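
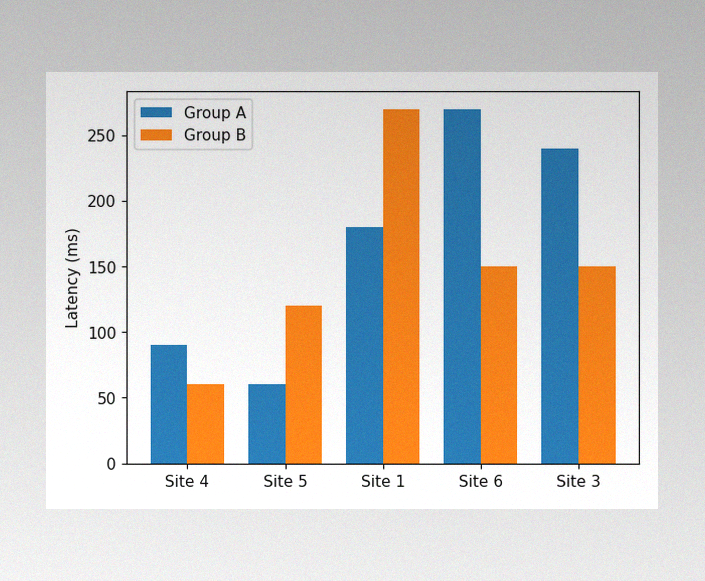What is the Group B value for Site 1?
The image has some photo noise and uneven lighting. The Group B bar at Site 1 reaches 270ms on the y-axis.

270ms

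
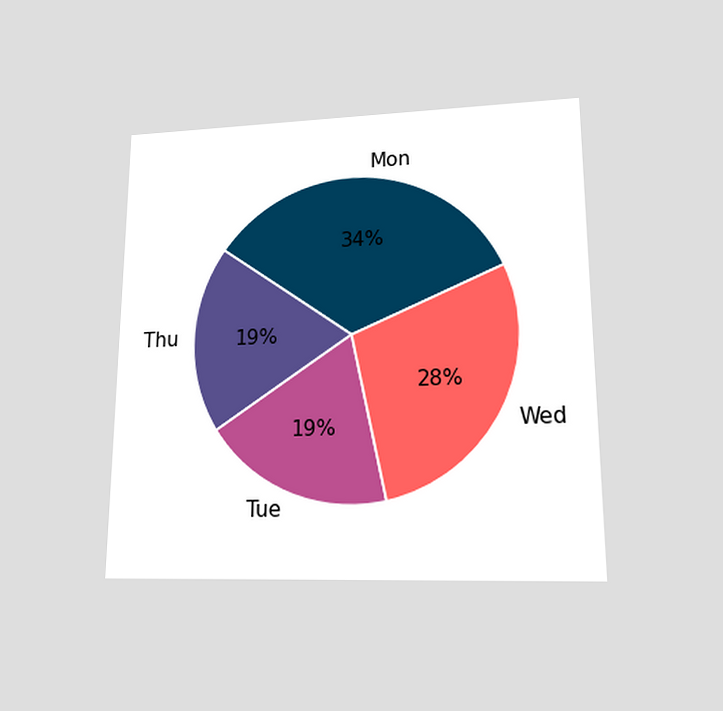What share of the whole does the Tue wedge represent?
The chart is viewed at a slight angle. The Tue slice takes up 19% of the pie.

19%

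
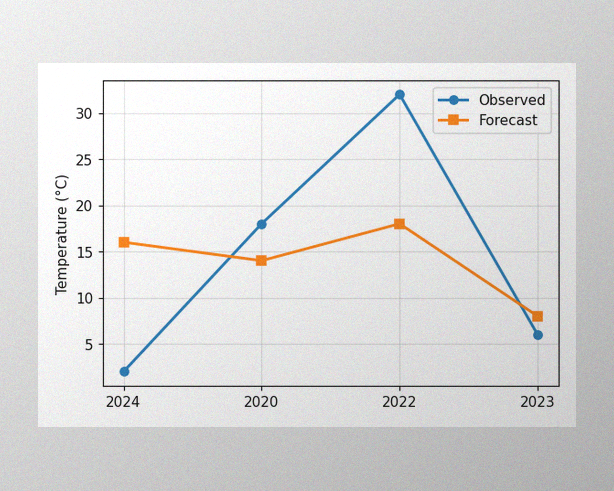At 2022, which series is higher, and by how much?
The image has some photo noise and uneven lighting. At 2022, Observed sits above the other line by 14°C.

Observed, by 14°C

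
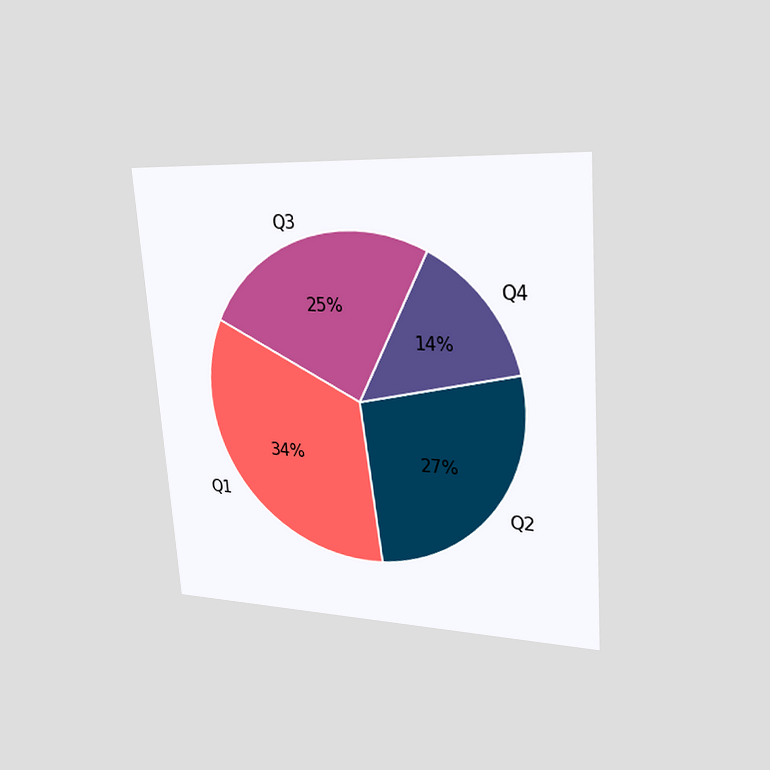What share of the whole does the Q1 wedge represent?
34%

The chart is tilted about 4° counter-clockwise and viewed slightly from the right. The Q1 slice takes up 34% of the pie.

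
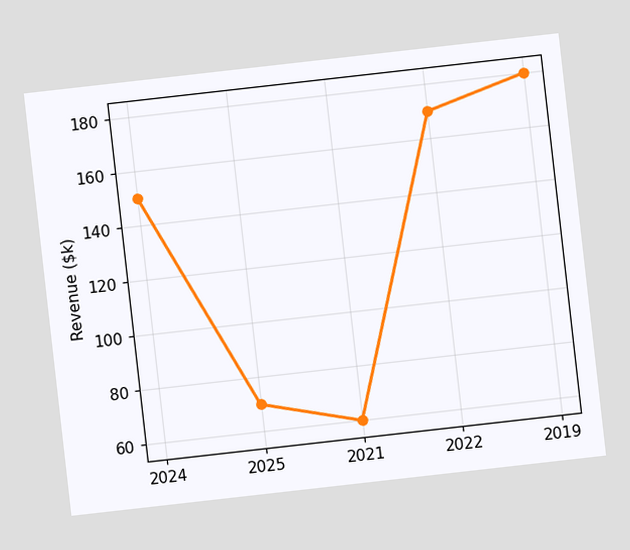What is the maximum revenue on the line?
The chart is tilted about 6° counter-clockwise. The highest point is at 2019, and reading across to the y-axis gives $180k.

$180k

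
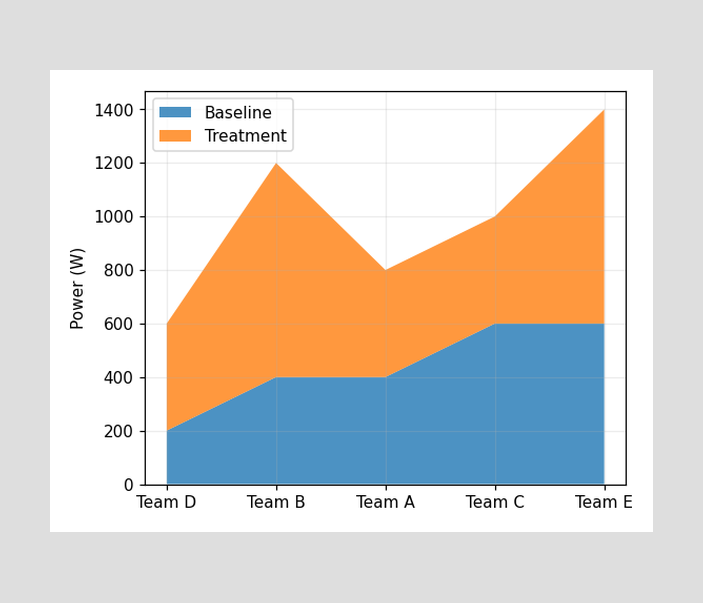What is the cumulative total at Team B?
The stacked total at Team B reaches 1200W.

1200W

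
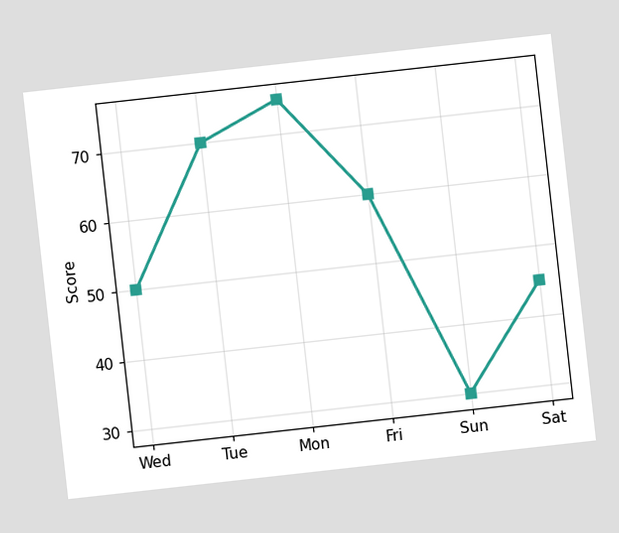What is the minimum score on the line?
The chart is tilted about 6° counter-clockwise. The lowest point is at Sun, and reading across to the y-axis gives 30.

30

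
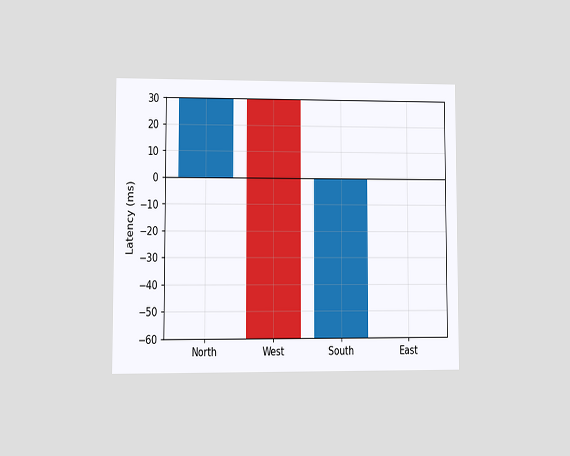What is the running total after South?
The chart is viewed at a slight angle. After South the running total reaches 0ms.

0ms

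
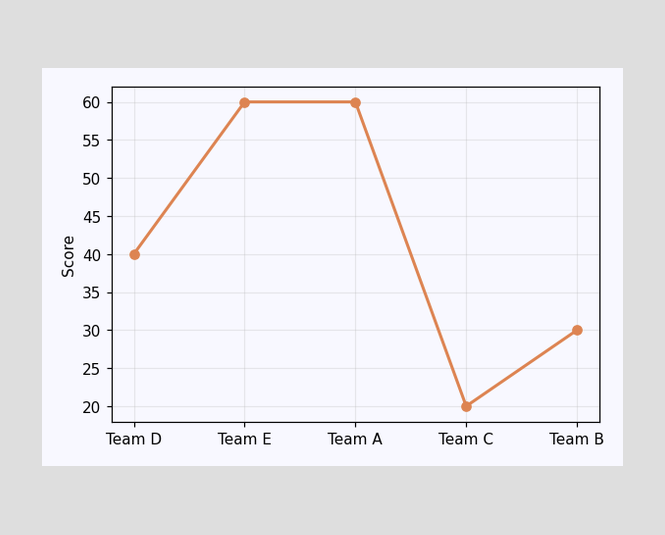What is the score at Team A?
60

At Team A, the line is at 60.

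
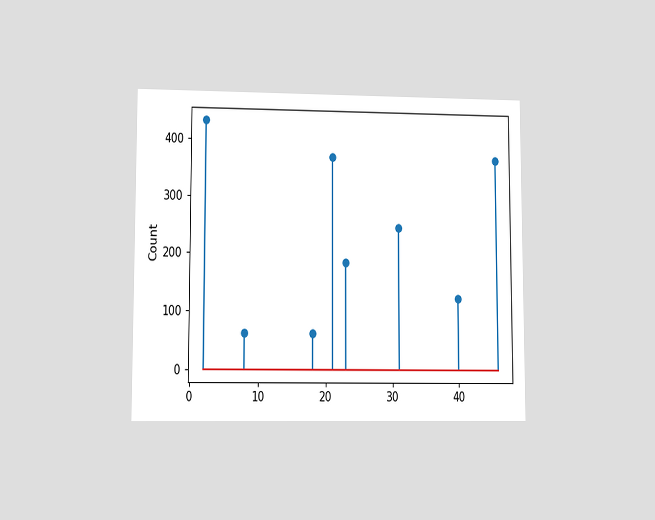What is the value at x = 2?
The chart is viewed at a slight angle. The stem at x=2 reaches 434.

434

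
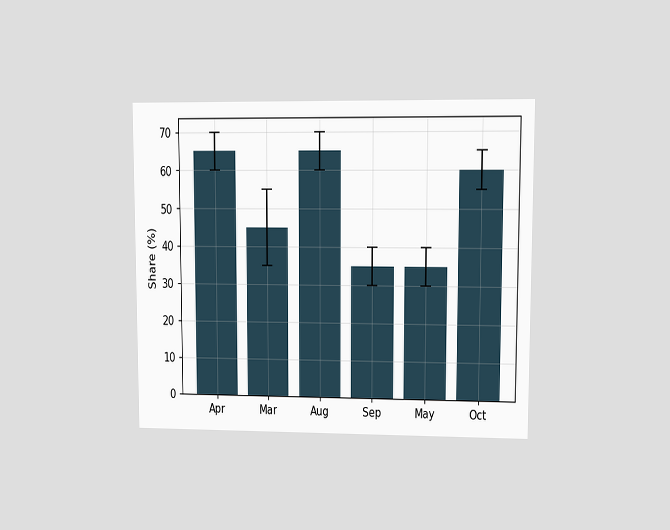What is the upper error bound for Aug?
The chart is viewed at a slight angle. The Aug bar's upper whisker reaches 70%.

70%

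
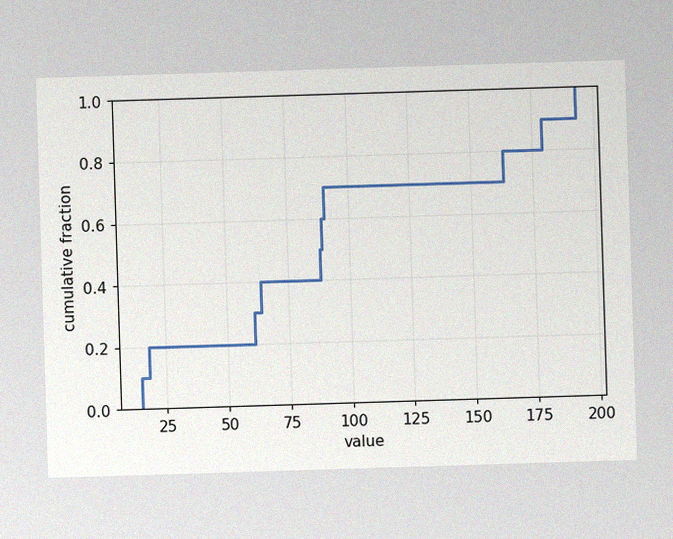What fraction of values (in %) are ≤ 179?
90%

The image has some photo noise and uneven lighting. At x=179 the ECDF step is at 90%.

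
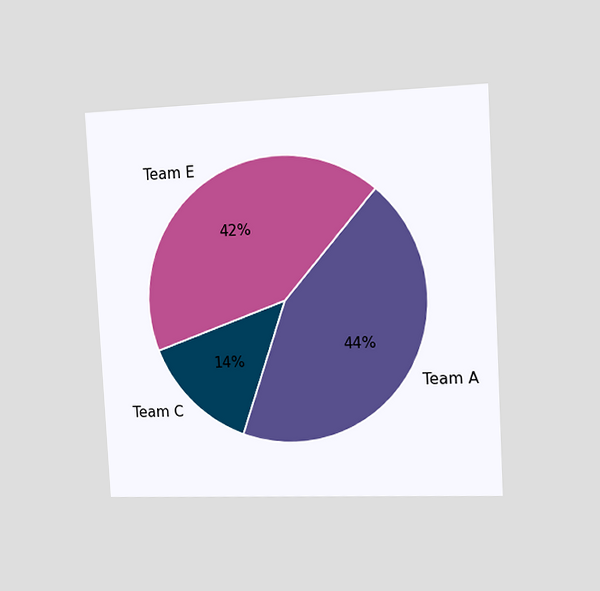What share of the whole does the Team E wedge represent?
42%

The chart is tilted about 3° counter-clockwise and viewed slightly from the right. The Team E slice takes up 42% of the pie.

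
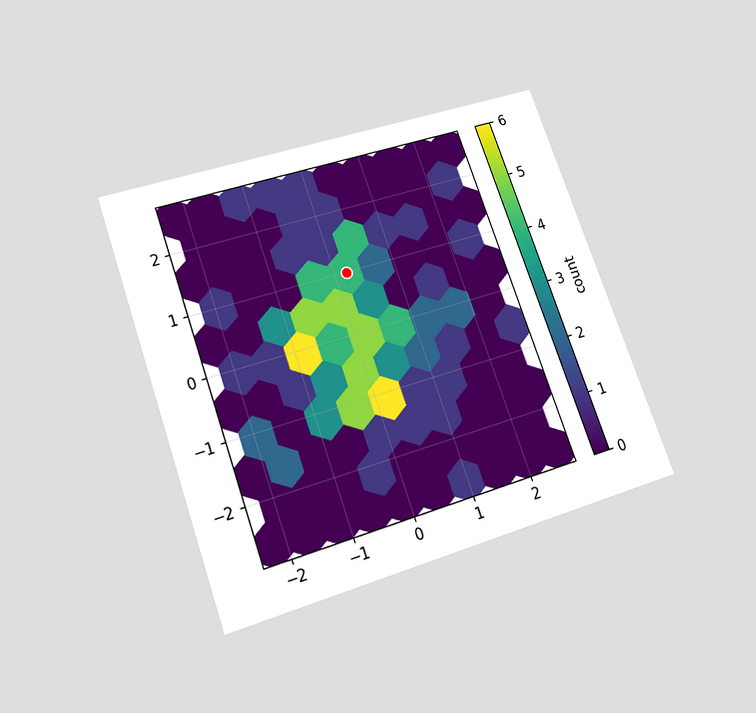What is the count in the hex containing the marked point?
4

The chart is tilted about 20° counter-clockwise and viewed slightly from below. The marked hex reads 4 on the colorbar.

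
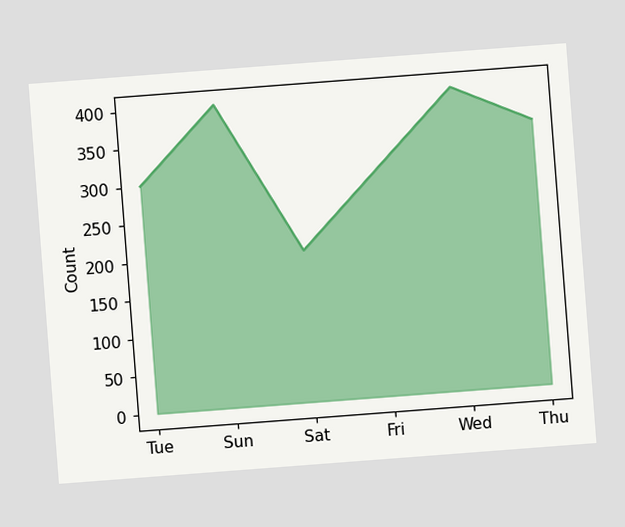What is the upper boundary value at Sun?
400

The chart is tilted about 4° counter-clockwise. At Sun the upper boundary is at 400.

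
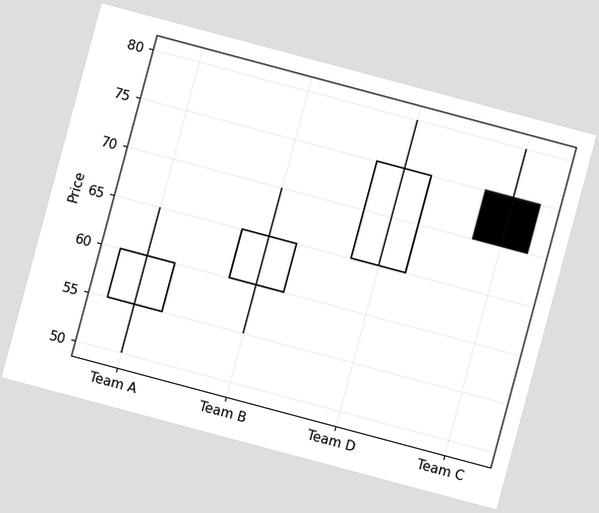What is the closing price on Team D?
The chart is tilted about 15° clockwise. The Team D candle closes at 75.

75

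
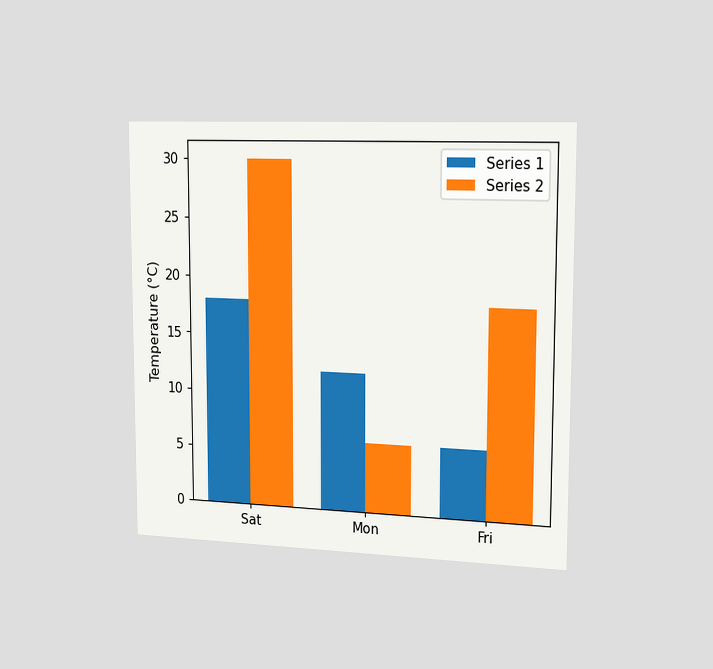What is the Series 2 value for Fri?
The chart is viewed slightly from the right. The Series 2 bar at Fri reaches 18°C on the y-axis.

18°C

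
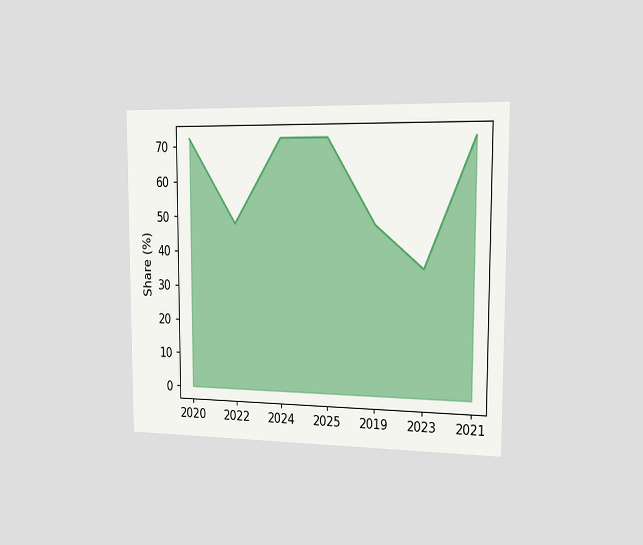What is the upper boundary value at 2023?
The chart is viewed slightly from the right. At 2023 the upper boundary is at 36%.

36%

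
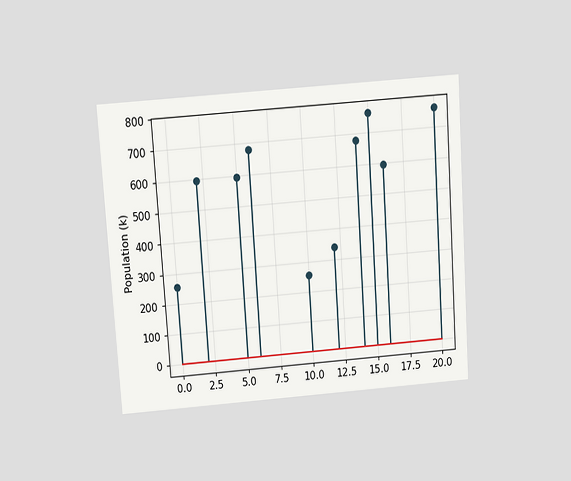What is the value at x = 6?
The chart is tilted about 4° counter-clockwise and viewed slightly from above. The stem at x=6 reaches 680k.

680k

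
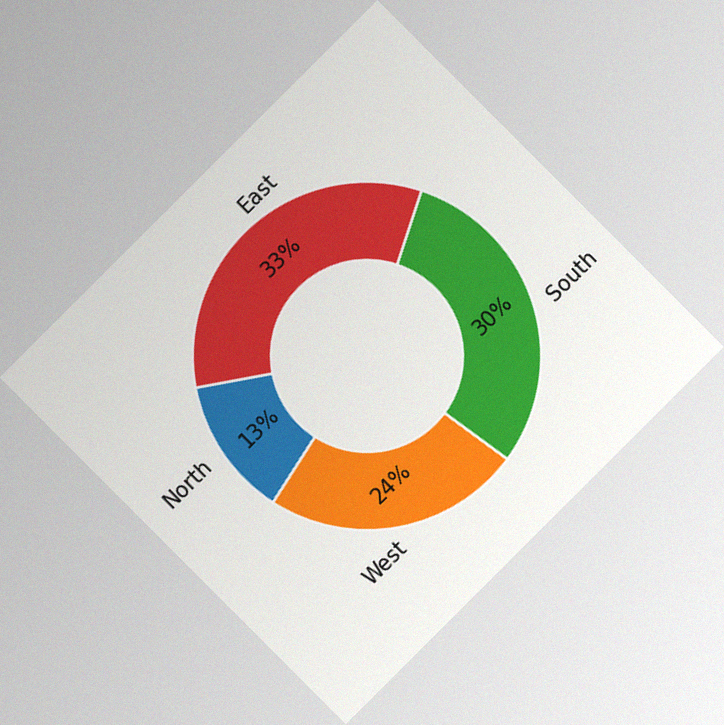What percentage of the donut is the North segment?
The chart is tilted about 45° counter-clockwise, with some photo noise. The North segment takes up 13% of the ring.

13%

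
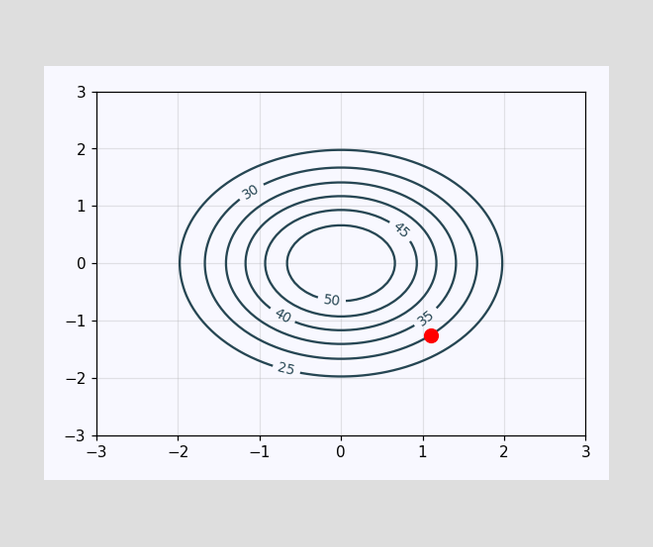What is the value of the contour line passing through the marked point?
30

The marked point sits on the contour labelled 30.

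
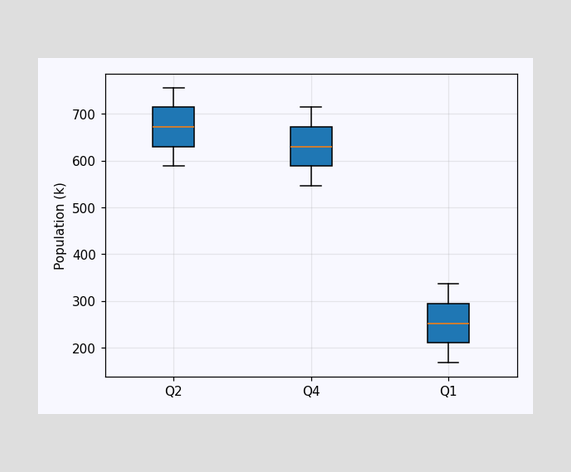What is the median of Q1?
252k

The median line in the Q1 box sits at 252k.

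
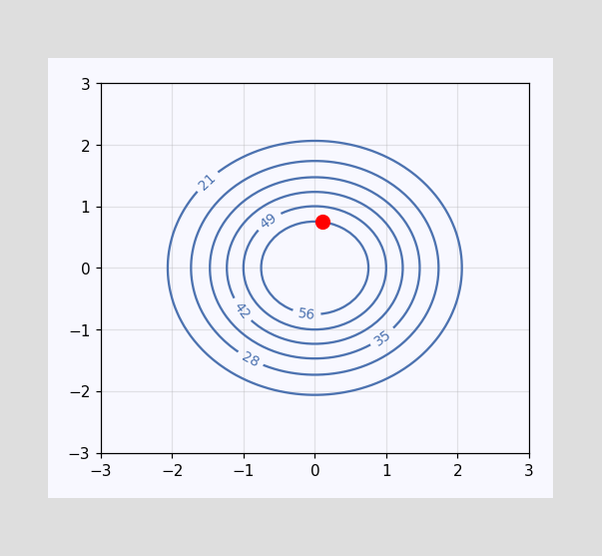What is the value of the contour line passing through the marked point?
56

The marked point sits on the contour labelled 56.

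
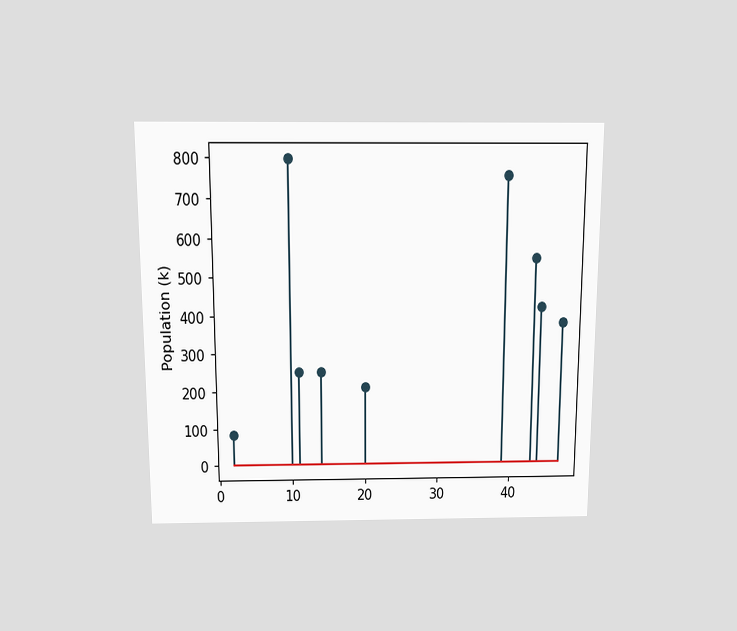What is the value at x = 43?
546k

The chart is viewed slightly from above. The stem at x=43 reaches 546k.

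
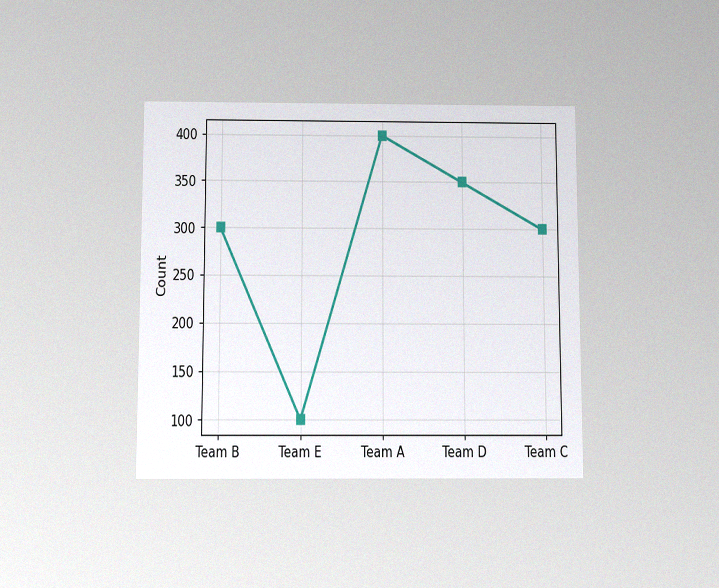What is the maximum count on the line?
400

The chart is viewed slightly from below, with some photo noise. The highest point is at Team A, and reading across to the y-axis gives 400.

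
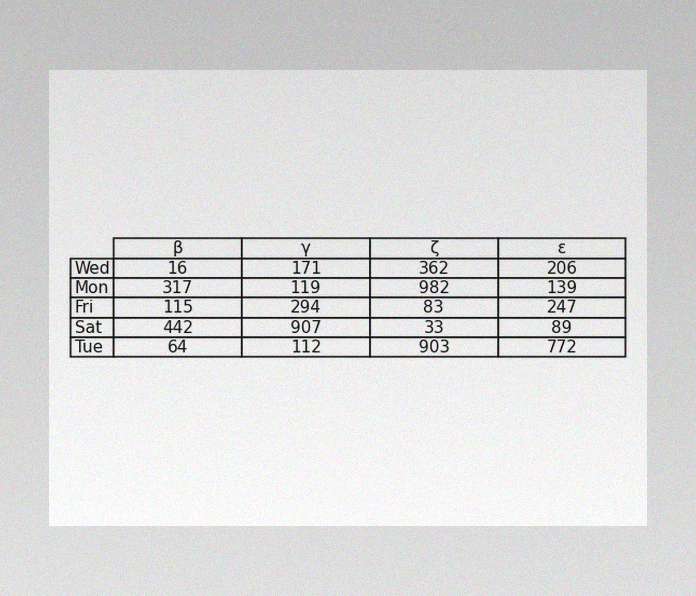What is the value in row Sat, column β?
The image has some photo noise and uneven lighting. The (Sat, β) cell reads 442.

442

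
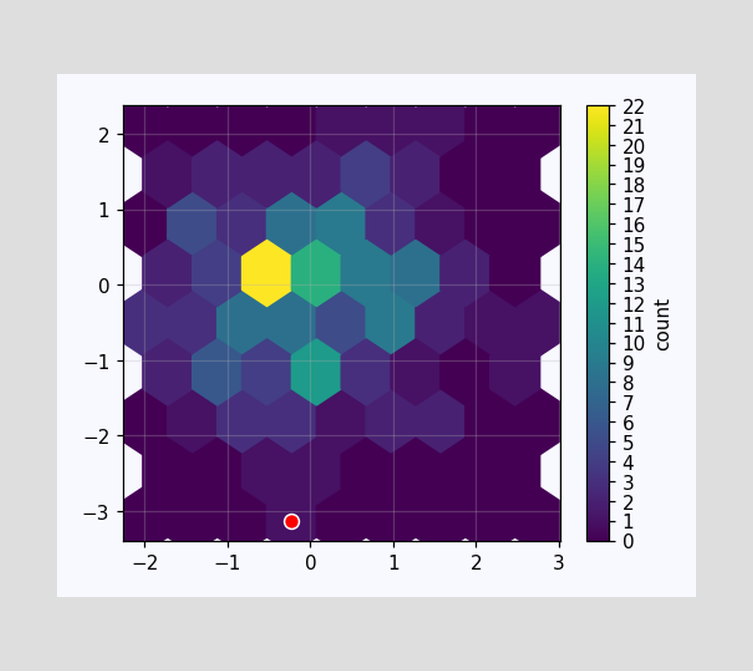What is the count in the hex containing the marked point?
The marked hex reads 1 on the colorbar.

1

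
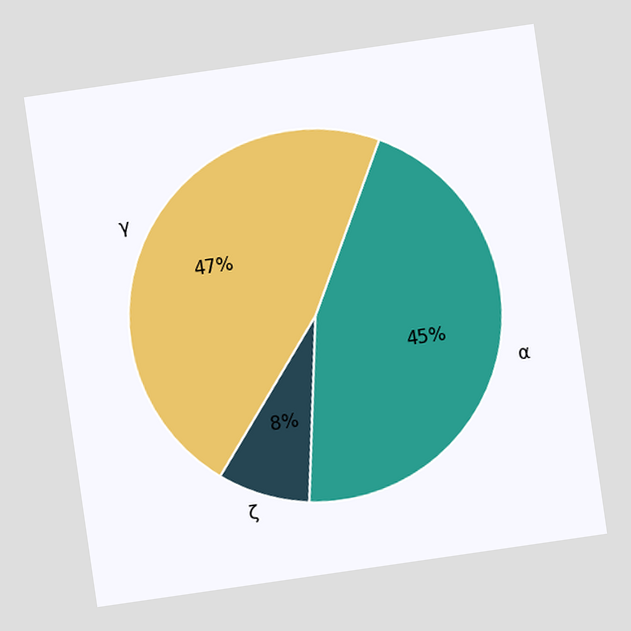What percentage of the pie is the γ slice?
47%

The chart is tilted about 8° counter-clockwise. The γ slice takes up 47% of the pie.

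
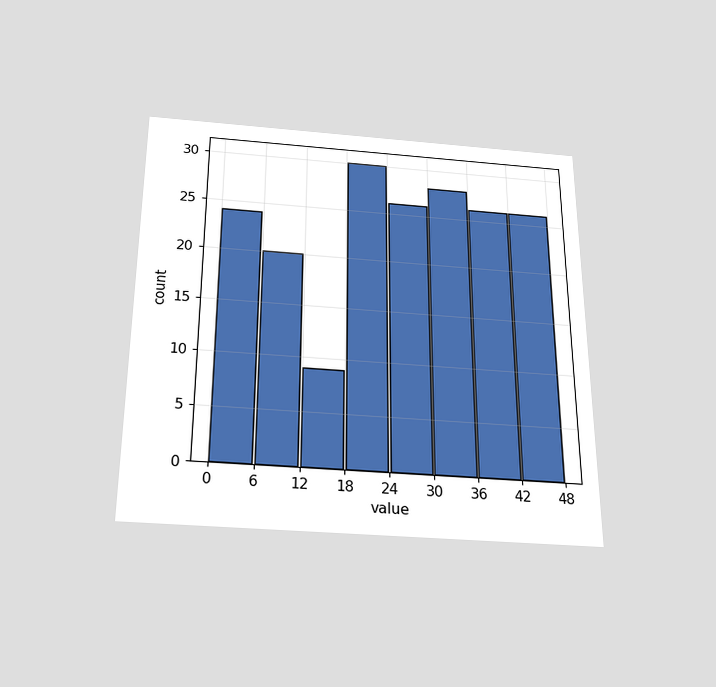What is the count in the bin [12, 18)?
9

The chart is viewed slightly from below. The [12, 18) bin has height 9.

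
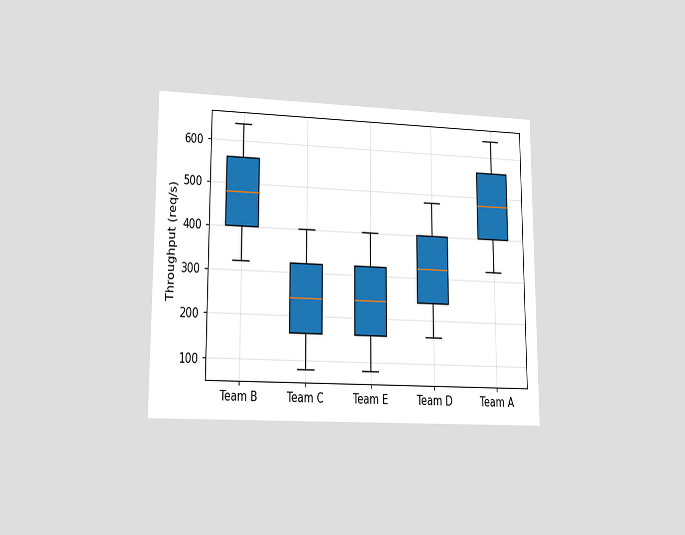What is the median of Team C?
The chart is viewed at a slight angle. The median line in the Team C box sits at 240req/s.

240req/s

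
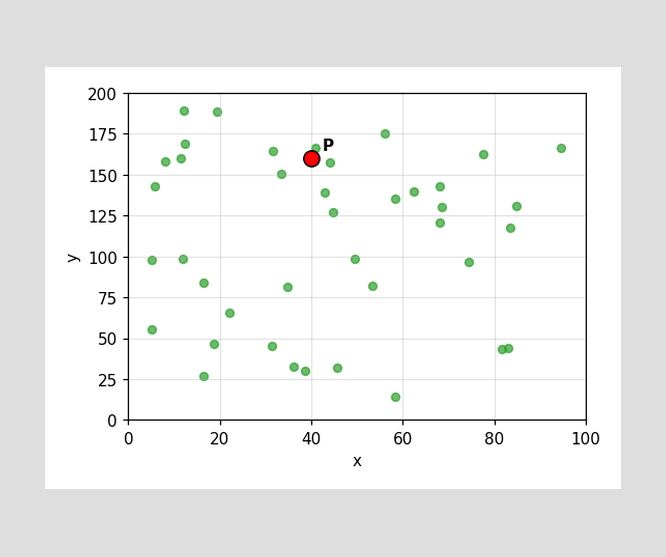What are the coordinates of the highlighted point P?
(40, 160)

Following the gridlines from P to each axis, P sits at (40, 160).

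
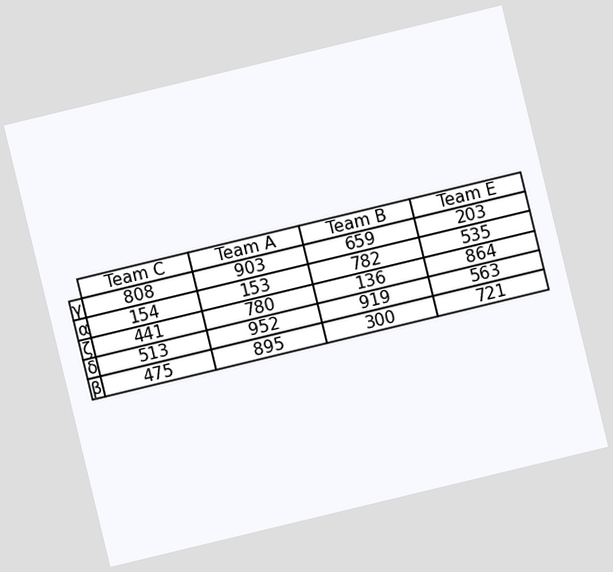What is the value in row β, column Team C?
475

The chart is tilted about 14° counter-clockwise. The (β, Team C) cell reads 475.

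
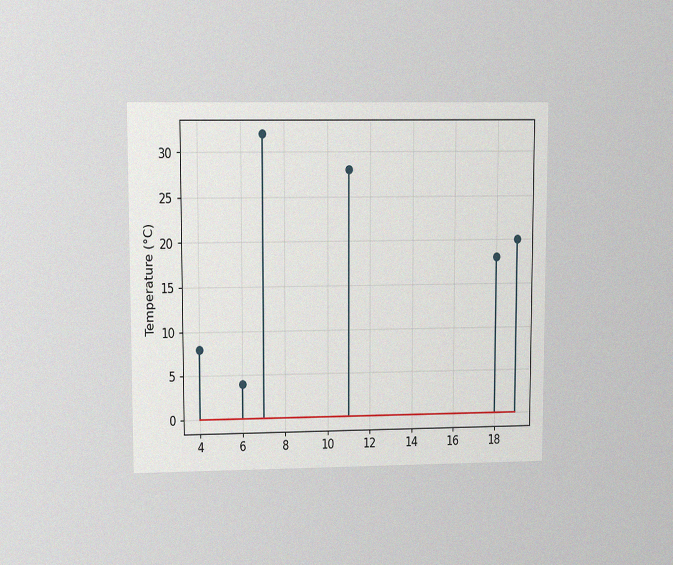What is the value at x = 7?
32°C

The chart is viewed at a slight angle, with some photo noise. The stem at x=7 reaches 32°C.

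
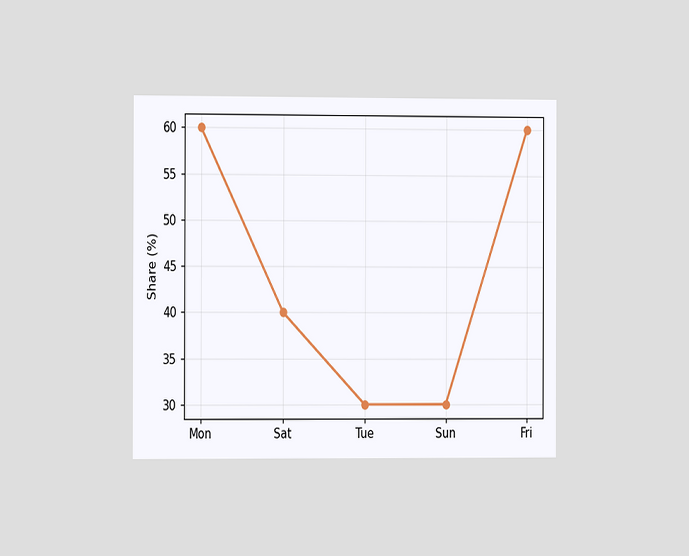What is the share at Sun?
30%

The chart is viewed at a slight angle. At Sun, the line is at 30%.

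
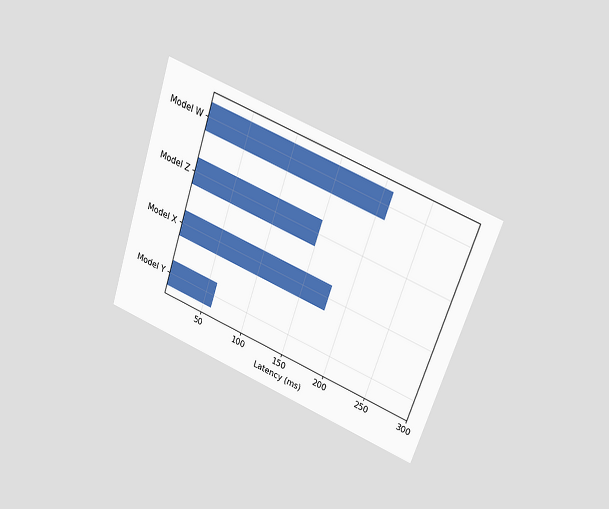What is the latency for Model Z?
The chart is tilted about 19° clockwise and viewed slightly from above. Reading along the chart's x-axis, the Model Z bar reaches 150ms.

150ms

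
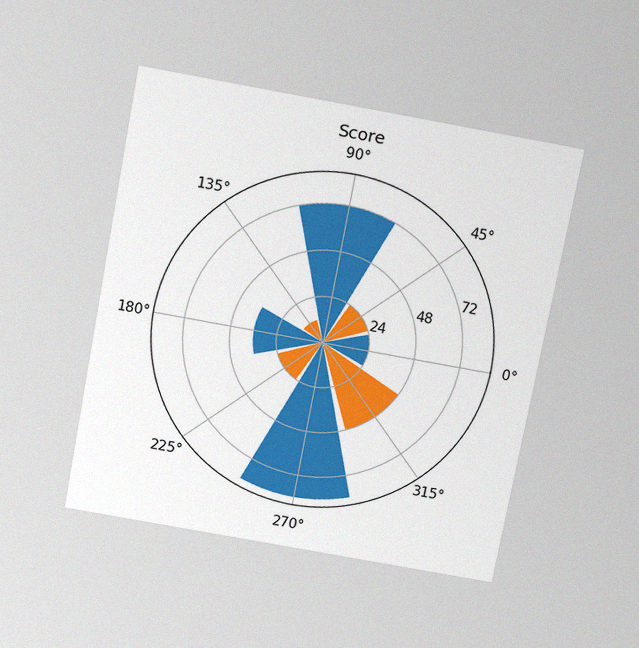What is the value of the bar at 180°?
The chart is tilted about 11° clockwise and viewed slightly from above, with some photo noise. The bar at 180° reaches 36 on the radial axis.

36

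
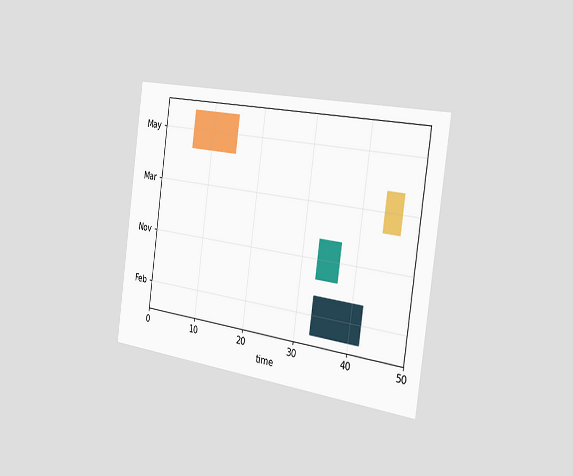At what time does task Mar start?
The chart is tilted about 8° clockwise and viewed slightly from the right. The Mar bar begins at t=44.

44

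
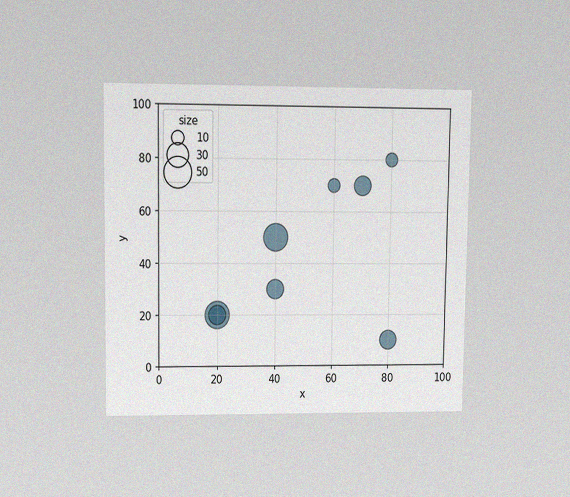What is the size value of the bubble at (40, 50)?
40

The chart is viewed at a slight angle, with some photo noise. Matching the bubble at (40, 50) against the size legend gives 40.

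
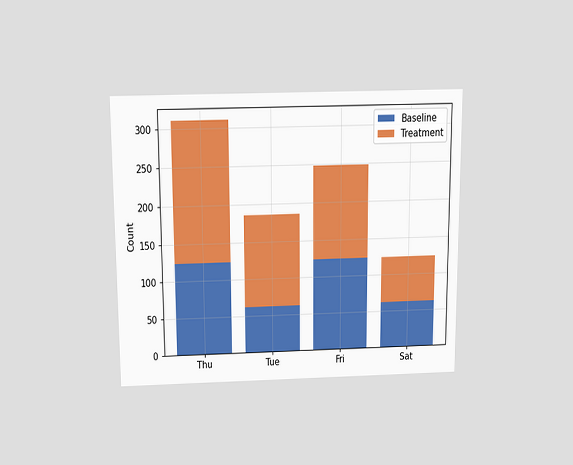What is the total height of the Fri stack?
The chart is viewed slightly from above. The Fri stack's top reaches 248 on the y-axis.

248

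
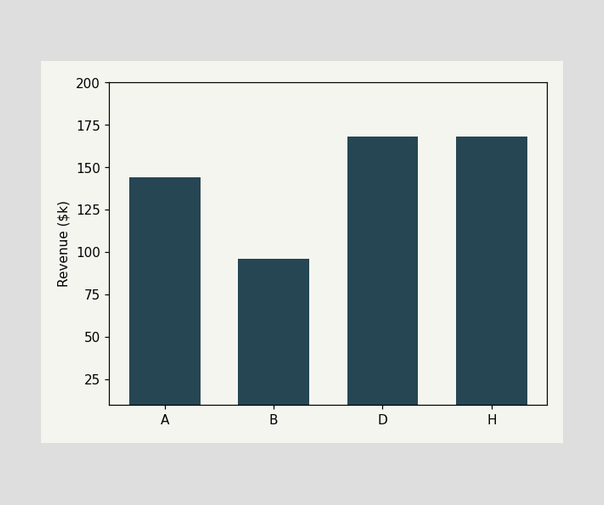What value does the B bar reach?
$96k

Reading along the chart's y-axis, the B bar reaches $96k.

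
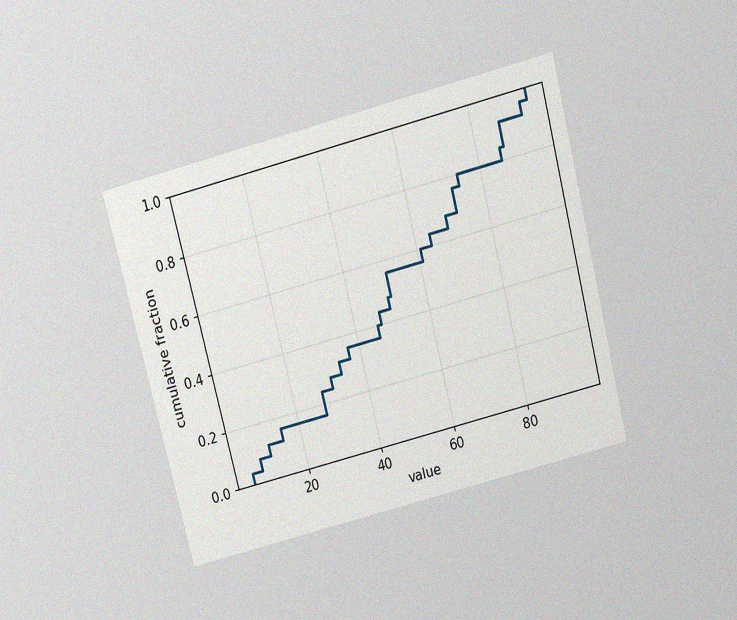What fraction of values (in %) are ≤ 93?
96%

The chart is tilted about 14° counter-clockwise and viewed slightly from above, with some photo noise. At x=93 the ECDF step is at 96%.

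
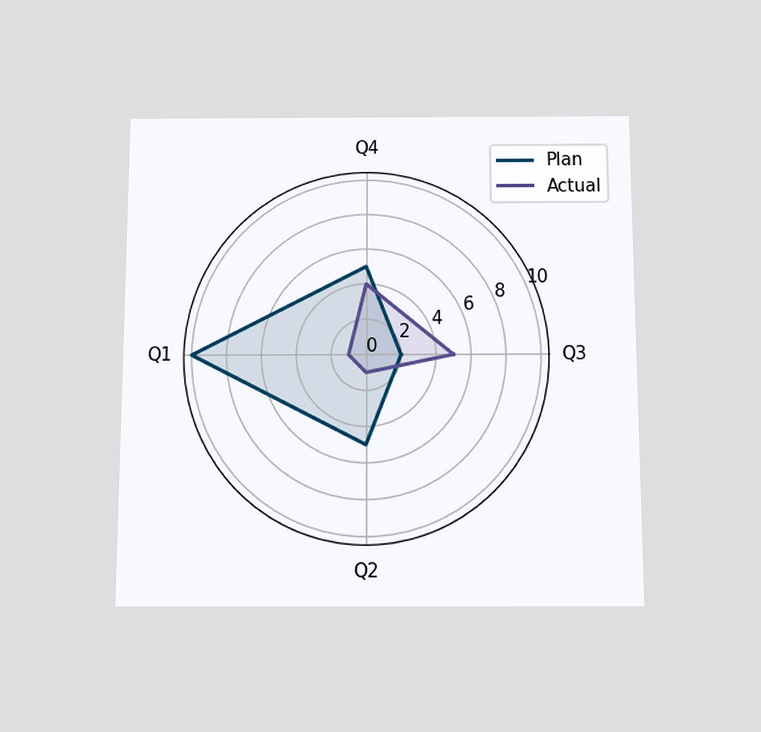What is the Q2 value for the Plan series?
5

The chart is viewed slightly from below. On the Q2 axis, Plan reaches 5.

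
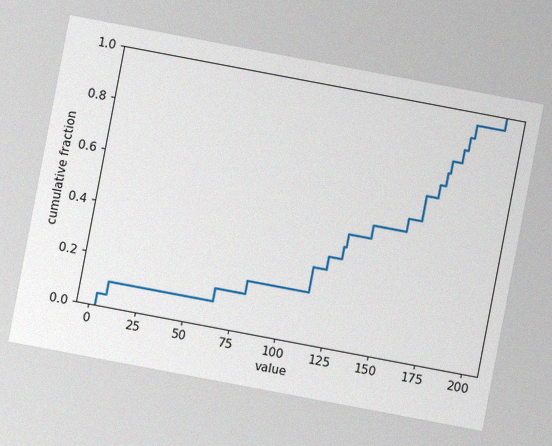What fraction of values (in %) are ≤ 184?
95%

The chart is tilted about 11° clockwise, with some photo noise. At x=184 the ECDF step is at 95%.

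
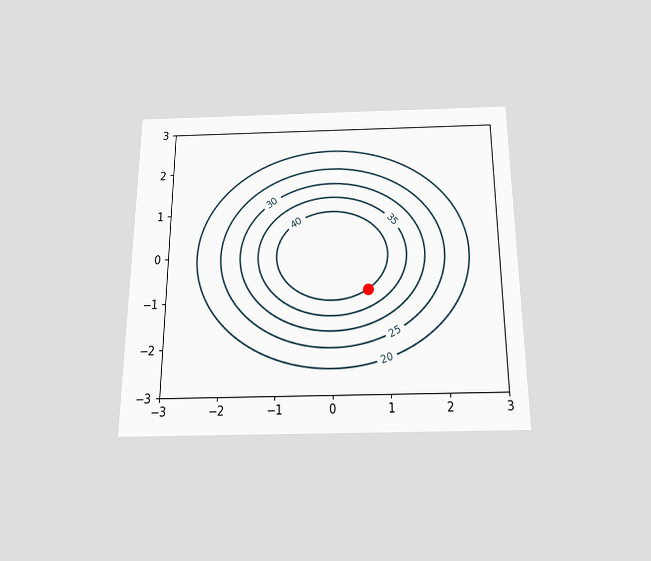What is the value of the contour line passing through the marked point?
40

The chart is viewed slightly from below. The marked point sits on the contour labelled 40.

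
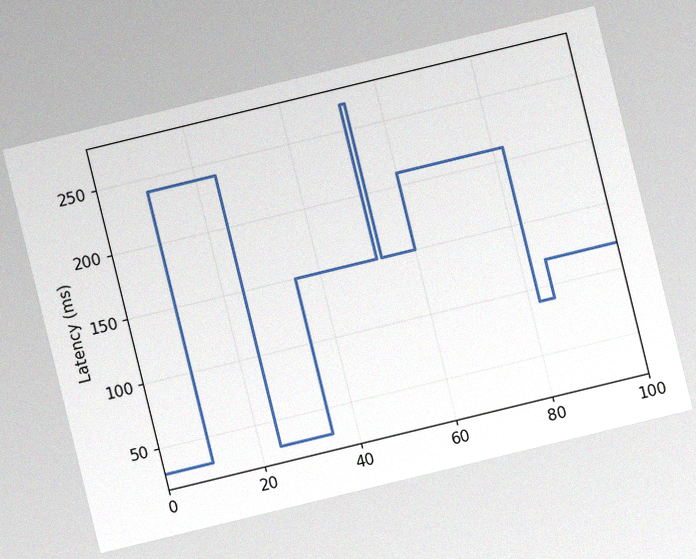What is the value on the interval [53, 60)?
The chart is tilted about 14° counter-clockwise, with some photo noise. On [53, 60) the step sits at 150ms.

150ms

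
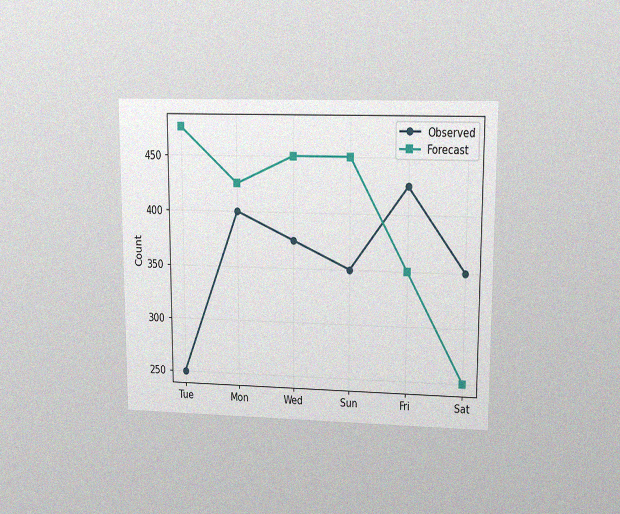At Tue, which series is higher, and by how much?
Forecast, by 225

The chart is viewed at a slight angle, with some photo noise. At Tue, Forecast sits above the other line by 225.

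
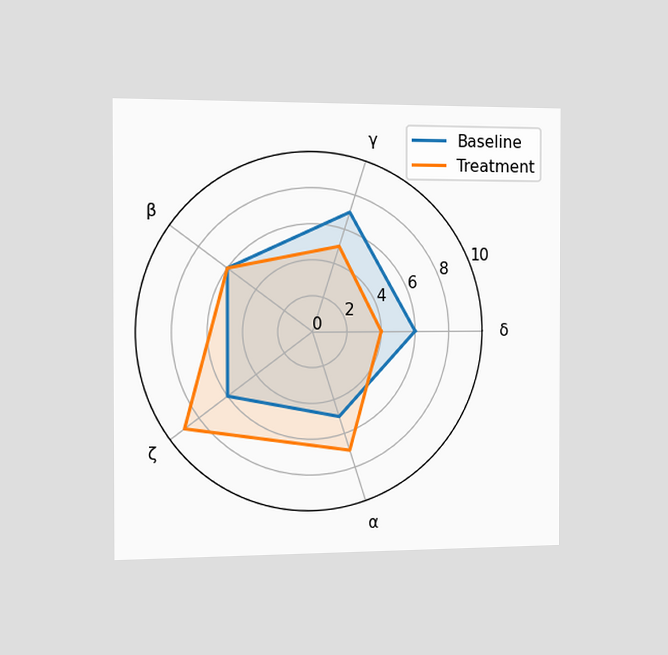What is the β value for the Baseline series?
6

The chart is viewed slightly from the left. On the β axis, Baseline reaches 6.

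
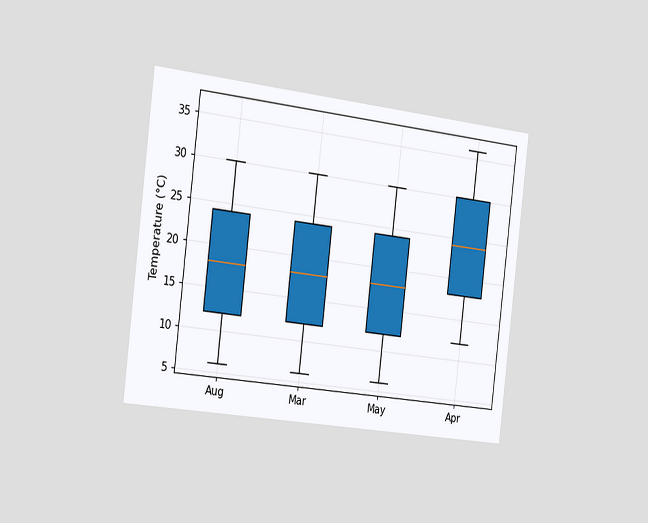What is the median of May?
18°C

The chart is tilted about 7° clockwise and viewed slightly from the left. The median line in the May box sits at 18°C.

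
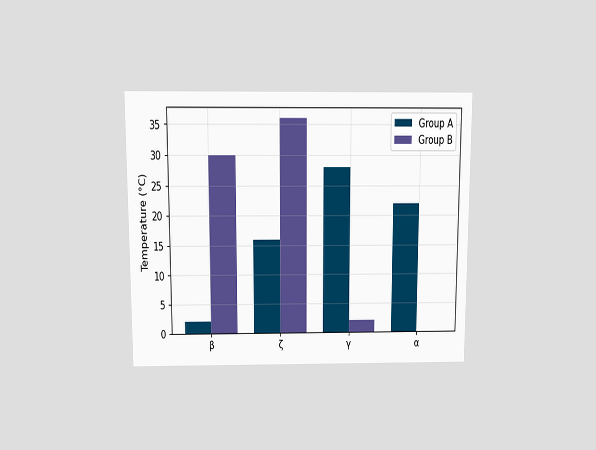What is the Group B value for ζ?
The chart is viewed slightly from above. The Group B bar at ζ reaches 36°C on the y-axis.

36°C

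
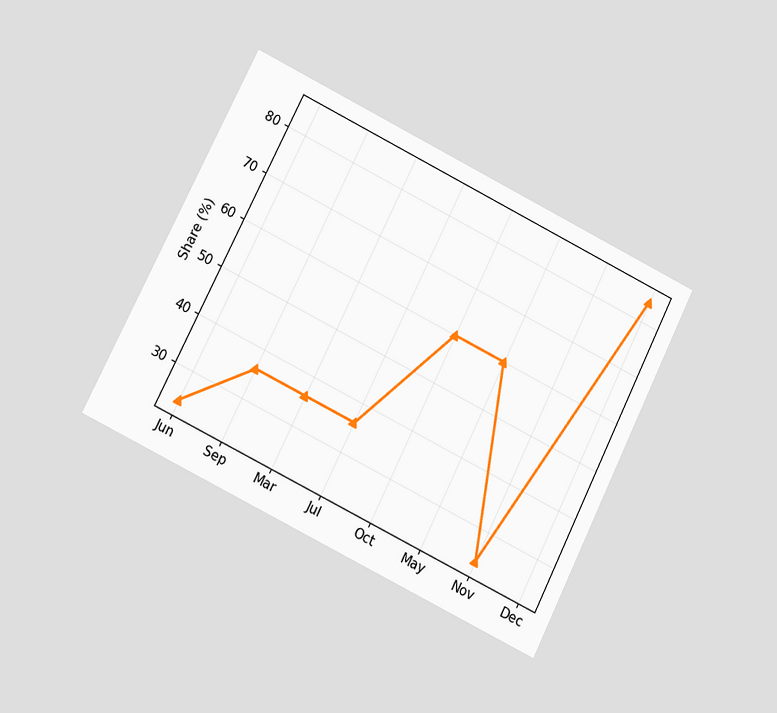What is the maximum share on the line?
The chart is tilted about 26° clockwise and viewed at a slight angle. The highest point is at Dec, and reading across to the y-axis gives 84%.

84%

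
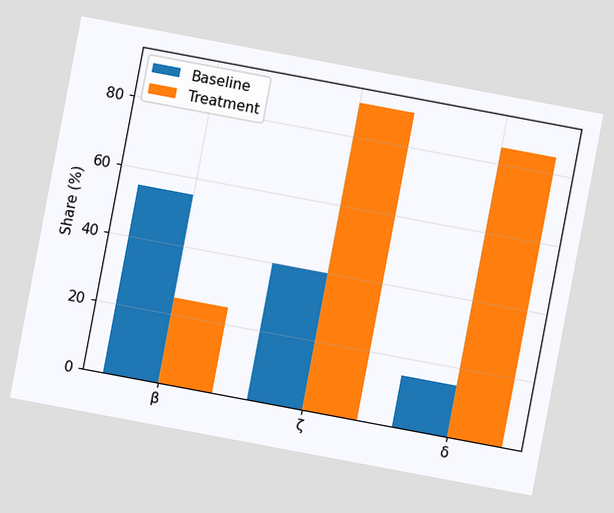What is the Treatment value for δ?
The chart is tilted about 11° clockwise. The Treatment bar at δ reaches 85% on the y-axis.

85%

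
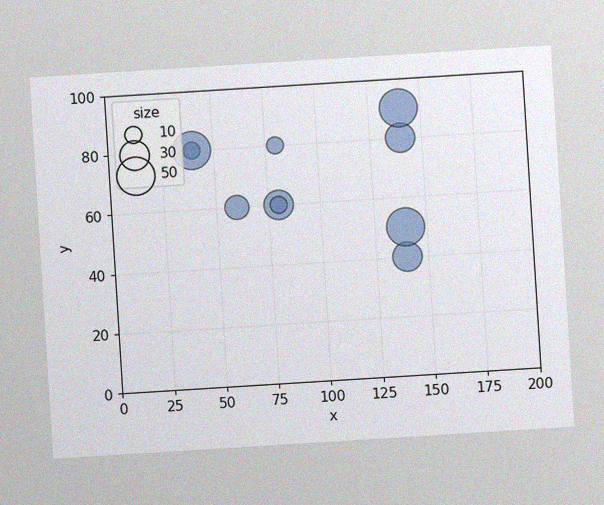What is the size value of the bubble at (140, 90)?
The chart is tilted about 4° counter-clockwise, with some photo noise. Matching the bubble at (140, 90) against the size legend gives 50.

50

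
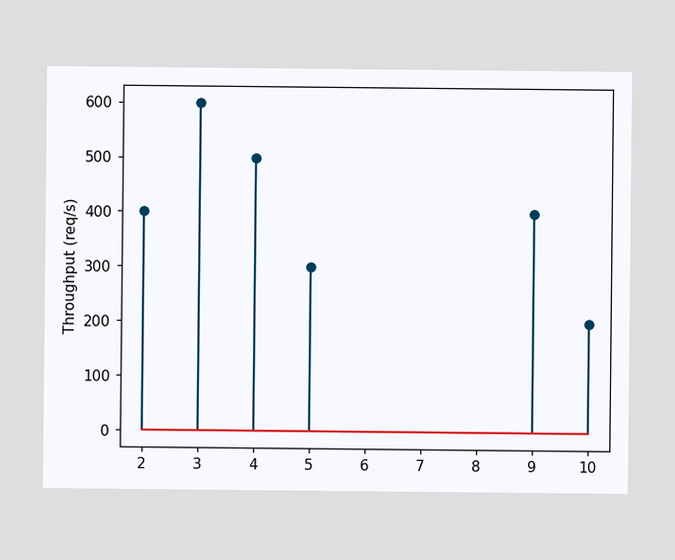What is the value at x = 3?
The stem at x=3 reaches 600req/s.

600req/s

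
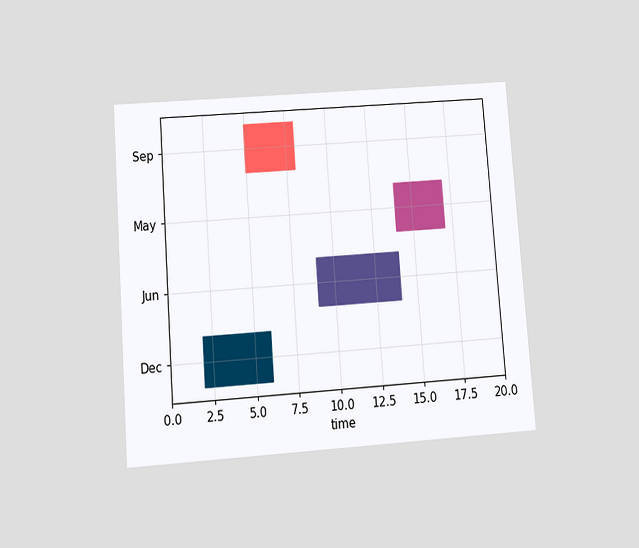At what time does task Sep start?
5

The chart is tilted about 4° counter-clockwise and viewed at a slight angle. The Sep bar begins at t=5.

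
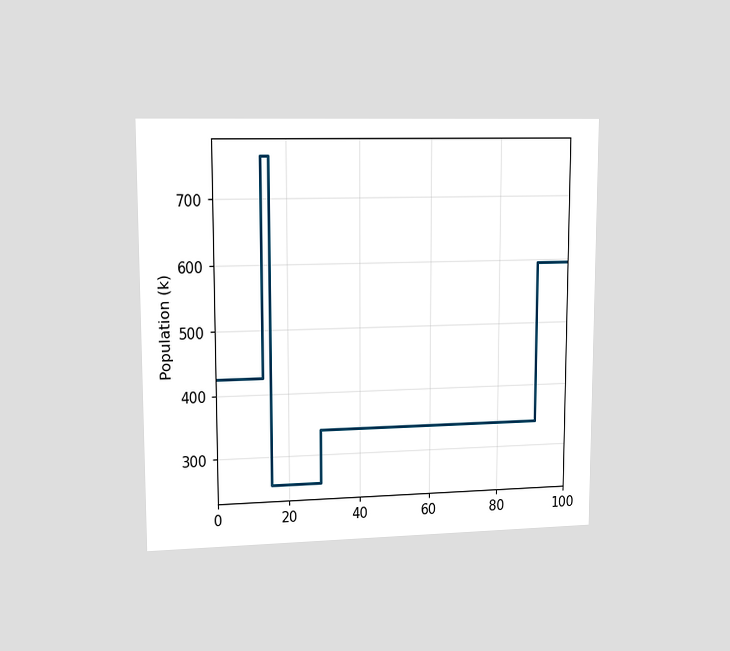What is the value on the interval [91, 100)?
595k

The chart is viewed at a slight angle. On [91, 100) the step sits at 595k.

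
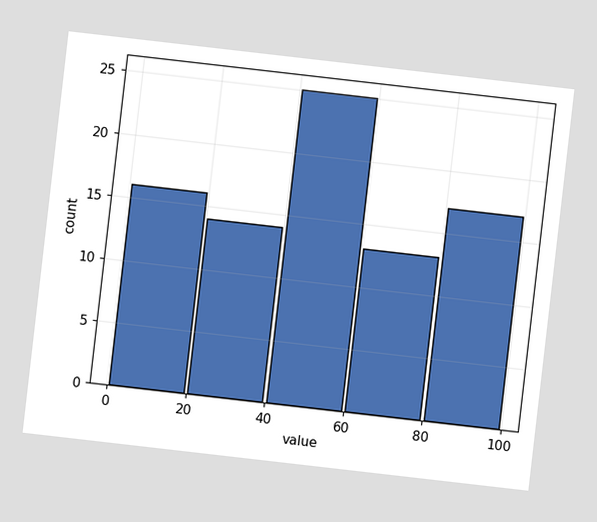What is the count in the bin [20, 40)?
The chart is tilted about 7° clockwise. The [20, 40) bin has height 14.

14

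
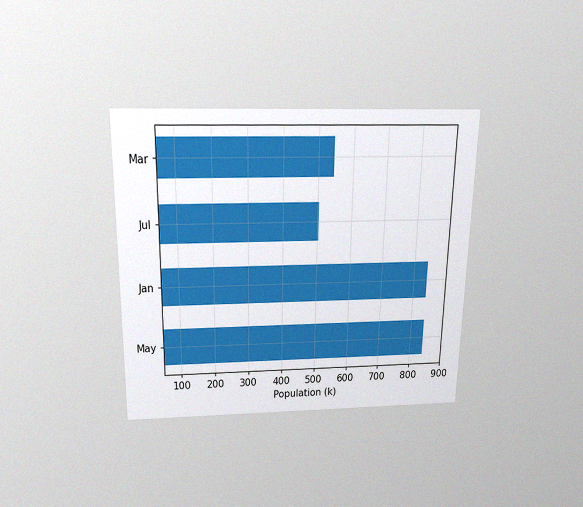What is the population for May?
The chart is viewed slightly from above, with some photo noise. Reading along the chart's x-axis, the May bar reaches 840k.

840k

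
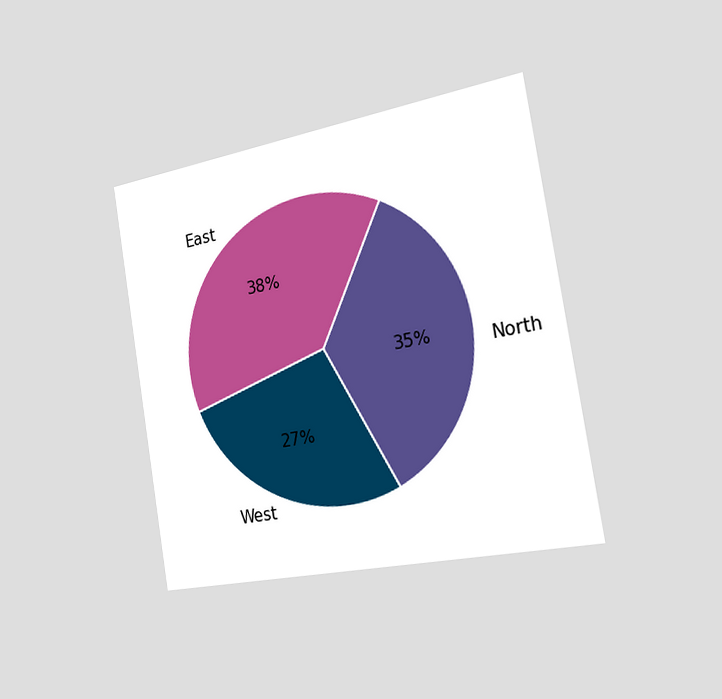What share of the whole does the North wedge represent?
35%

The chart is tilted about 9° counter-clockwise and viewed slightly from the right. The North slice takes up 35% of the pie.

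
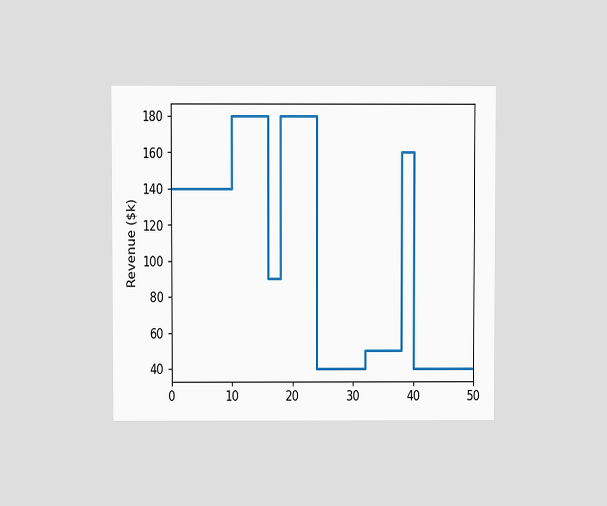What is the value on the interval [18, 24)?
$180k

The chart is viewed at a slight angle. On [18, 24) the step sits at $180k.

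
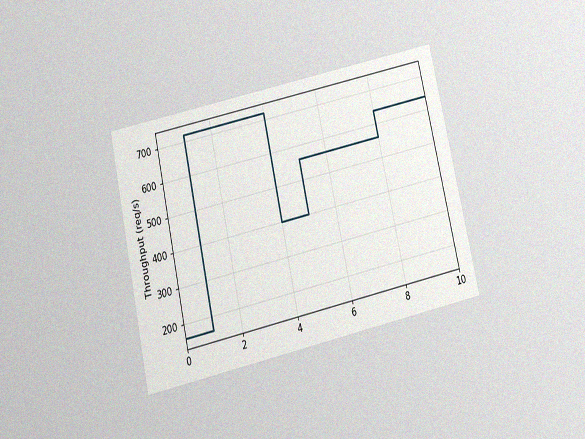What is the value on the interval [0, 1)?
160req/s

The chart is tilted about 13° counter-clockwise and viewed slightly from below, with some photo noise. On [0, 1) the step sits at 160req/s.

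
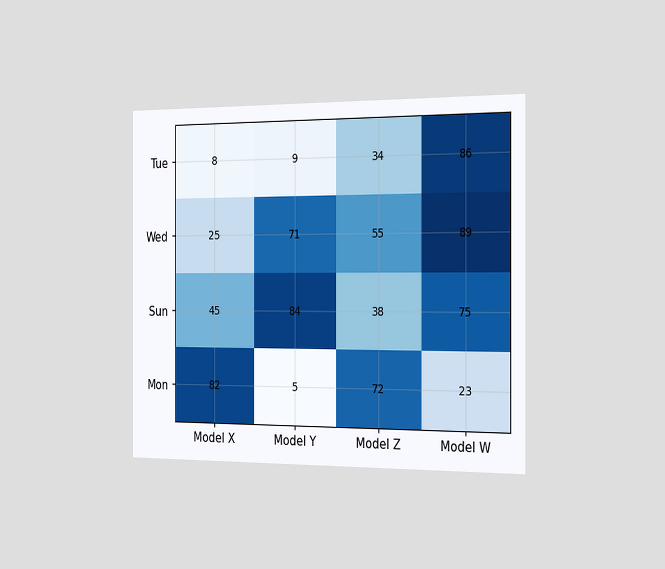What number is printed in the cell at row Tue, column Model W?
The chart is viewed slightly from the right. The (Tue, Model W) cell reads 86.

86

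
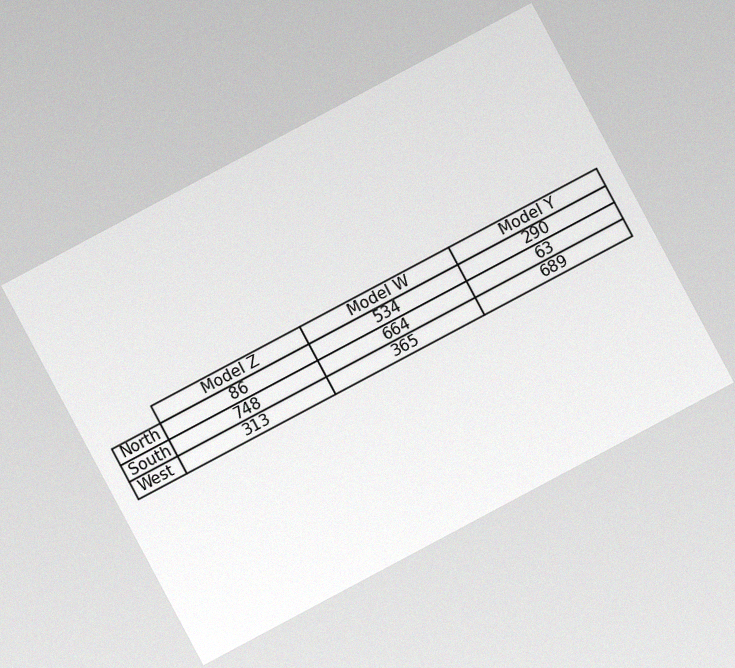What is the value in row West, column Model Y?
The chart is tilted about 28° counter-clockwise, with some photo noise. The (West, Model Y) cell reads 689.

689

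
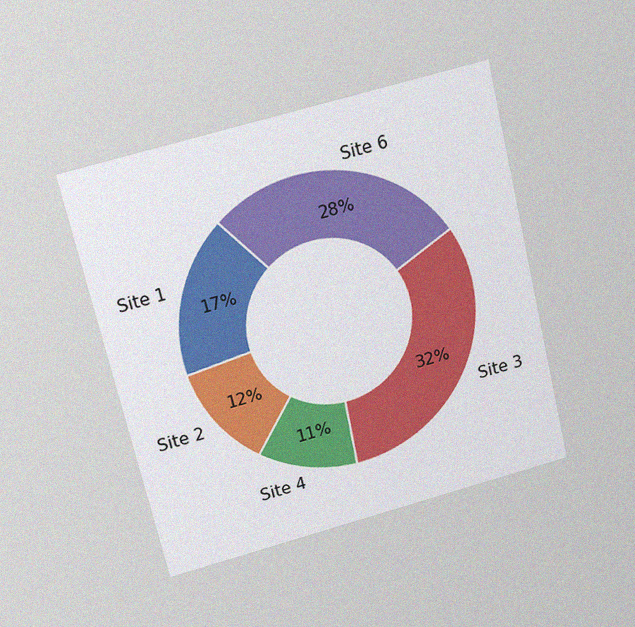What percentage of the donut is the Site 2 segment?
12%

The chart is tilted about 13° counter-clockwise and viewed slightly from above, with some photo noise. The Site 2 segment takes up 12% of the ring.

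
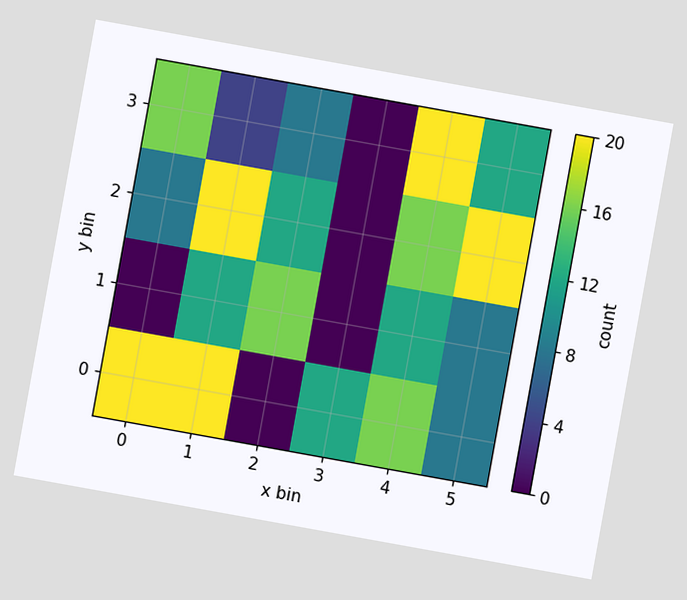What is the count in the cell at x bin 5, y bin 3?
The chart is tilted about 10° clockwise. Matching the cell (5, 3) against the colorbar gives 12.

12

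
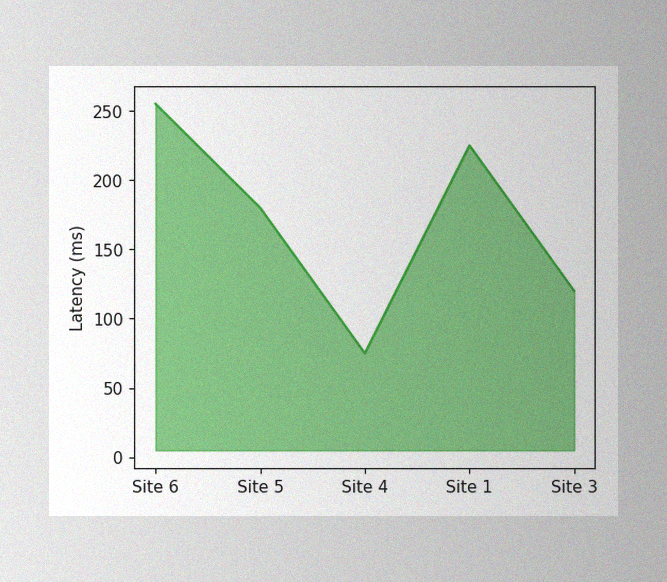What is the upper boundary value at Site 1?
The image has some photo noise and uneven lighting. At Site 1 the upper boundary is at 225ms.

225ms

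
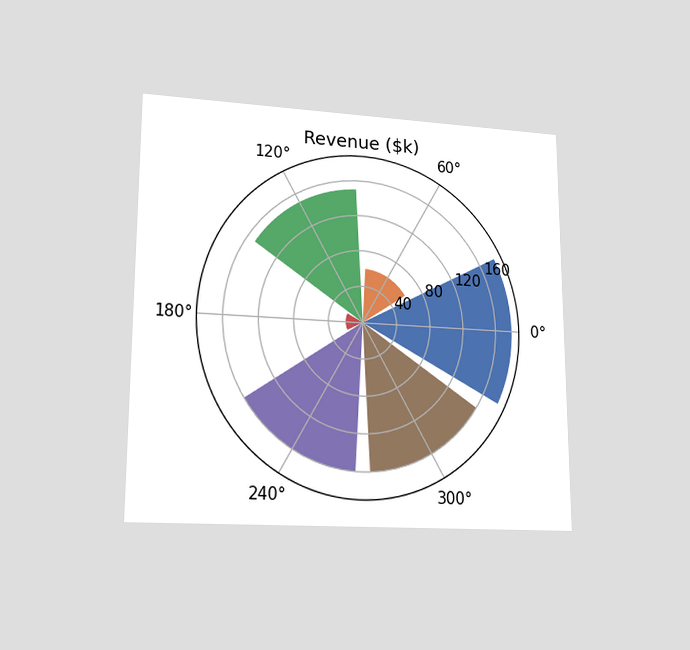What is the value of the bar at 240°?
The chart is viewed at a slight angle. The bar at 240° reaches $160k on the radial axis.

$160k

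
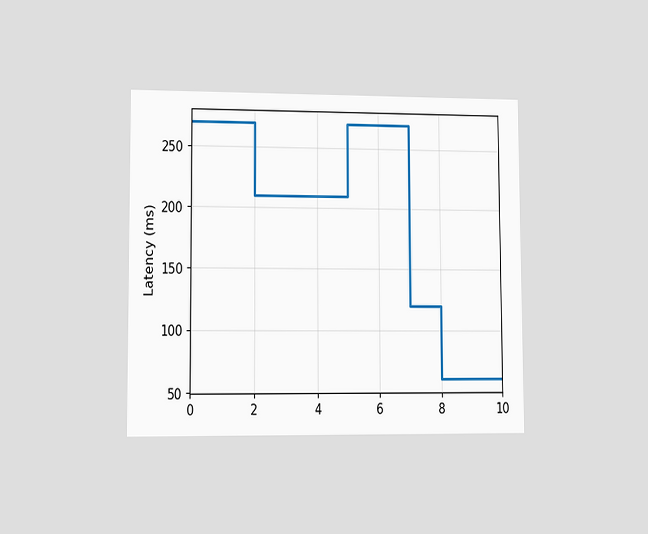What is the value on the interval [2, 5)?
The chart is viewed at a slight angle. On [2, 5) the step sits at 210ms.

210ms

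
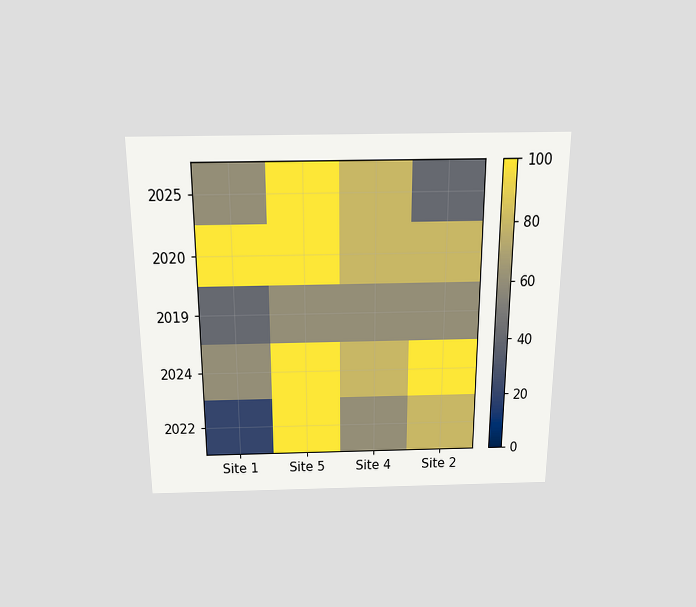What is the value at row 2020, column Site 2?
The chart is viewed slightly from above. Matching cell (2020, Site 2) against the colorbar gives 80.

80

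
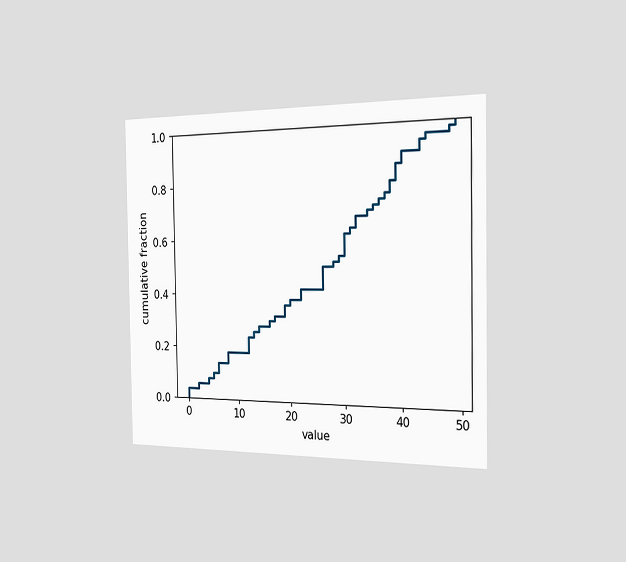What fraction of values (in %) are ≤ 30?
62%

The chart is viewed slightly from the right. At x=30 the ECDF step is at 62%.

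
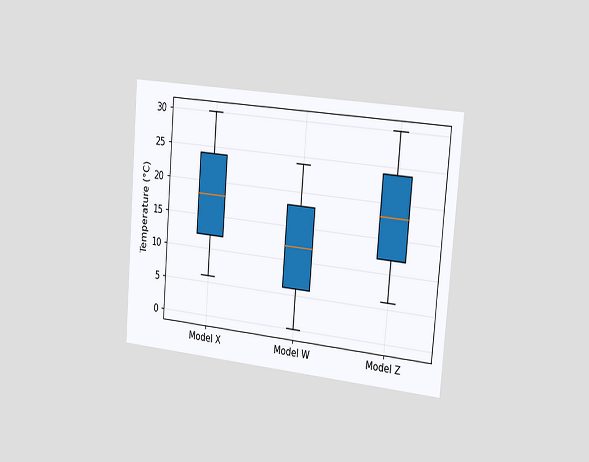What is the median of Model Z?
18°C

The chart is tilted about 5° clockwise and viewed slightly from the right. The median line in the Model Z box sits at 18°C.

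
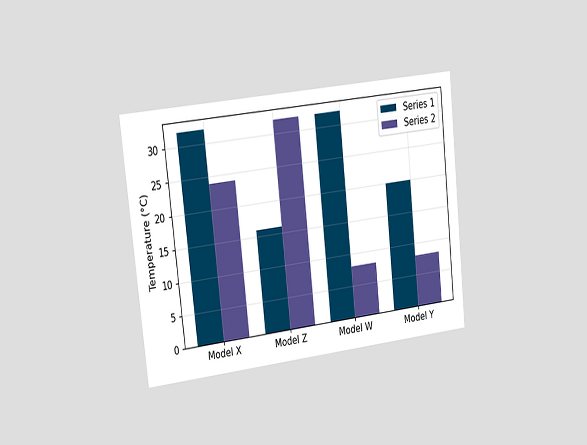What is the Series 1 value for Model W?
32°C

The chart is tilted about 6° counter-clockwise and viewed slightly from the left. The Series 1 bar at Model W reaches 32°C on the y-axis.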